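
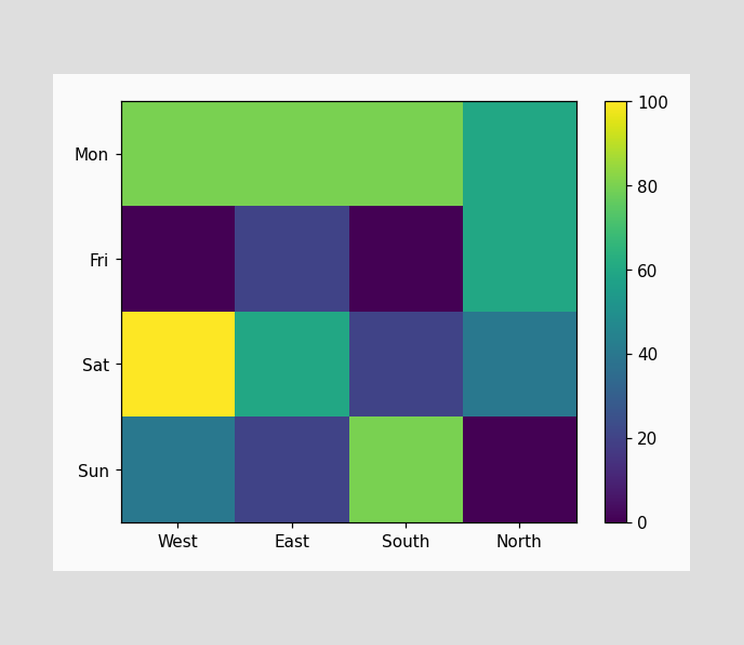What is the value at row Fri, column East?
Matching cell (Fri, East) against the colorbar gives 20.

20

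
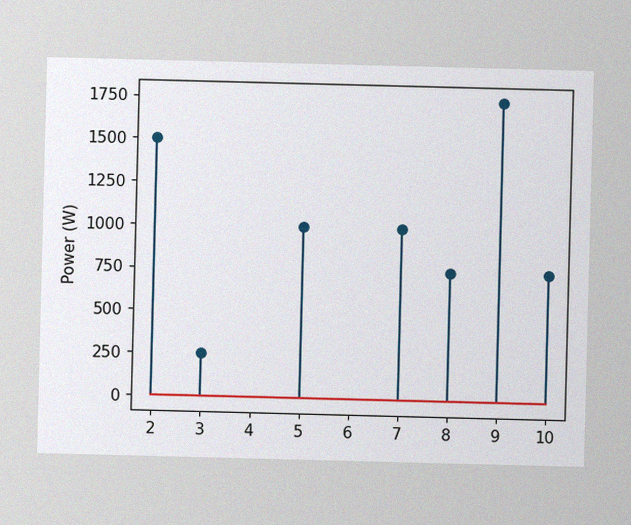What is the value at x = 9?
The image has some photo noise and uneven lighting. The stem at x=9 reaches 1750W.

1750W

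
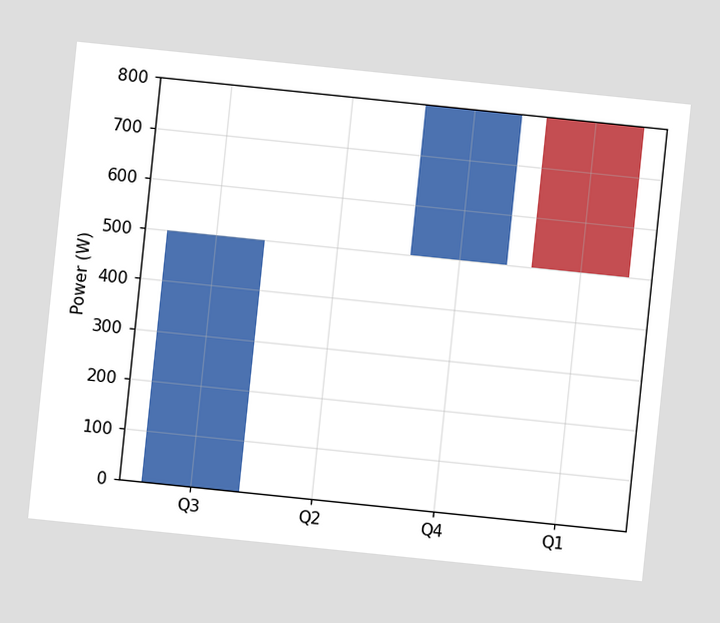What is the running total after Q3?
500W

The chart is tilted about 6° clockwise. After Q3 the running total reaches 500W.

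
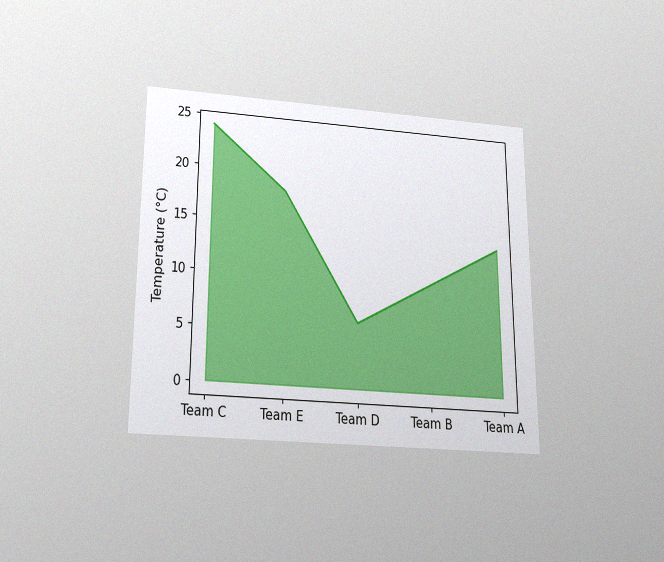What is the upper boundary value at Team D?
6°C

The chart is viewed slightly from below, with some photo noise. At Team D the upper boundary is at 6°C.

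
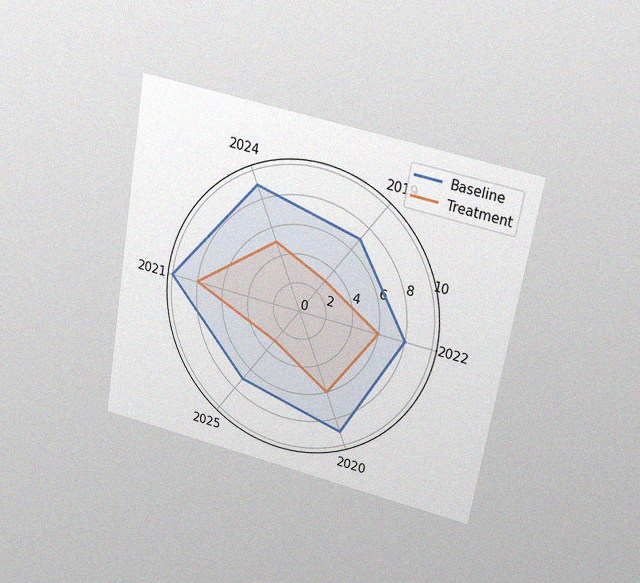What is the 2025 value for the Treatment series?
The chart is tilted about 10° clockwise and viewed slightly from above, with some photo noise. On the 2025 axis, Treatment reaches 3.

3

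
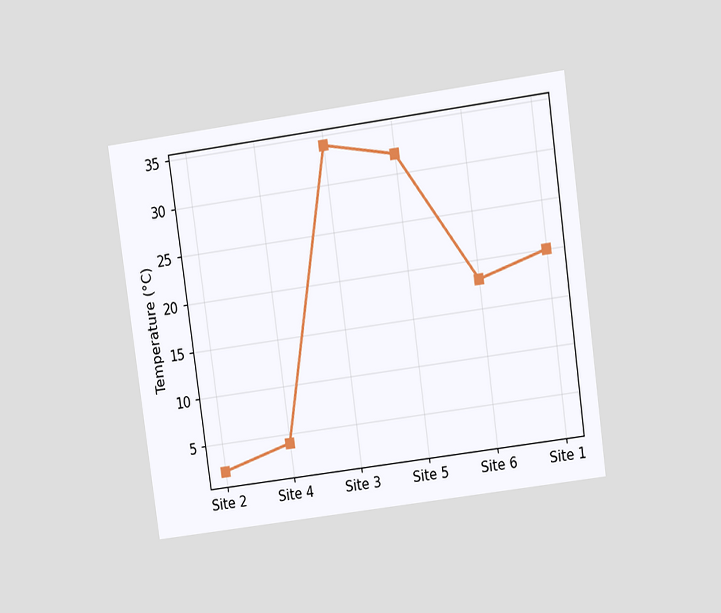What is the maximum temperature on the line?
34°C

The chart is tilted about 8° counter-clockwise and viewed at a slight angle. The highest point is at Site 3, and reading across to the y-axis gives 34°C.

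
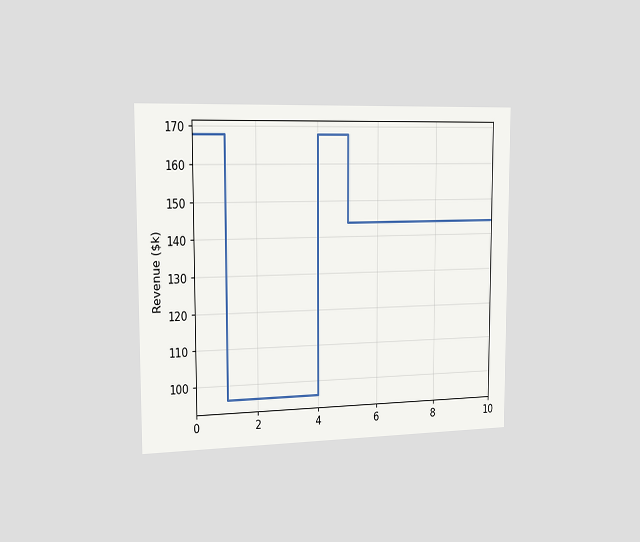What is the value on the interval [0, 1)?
$168k

The chart is viewed slightly from the left. On [0, 1) the step sits at $168k.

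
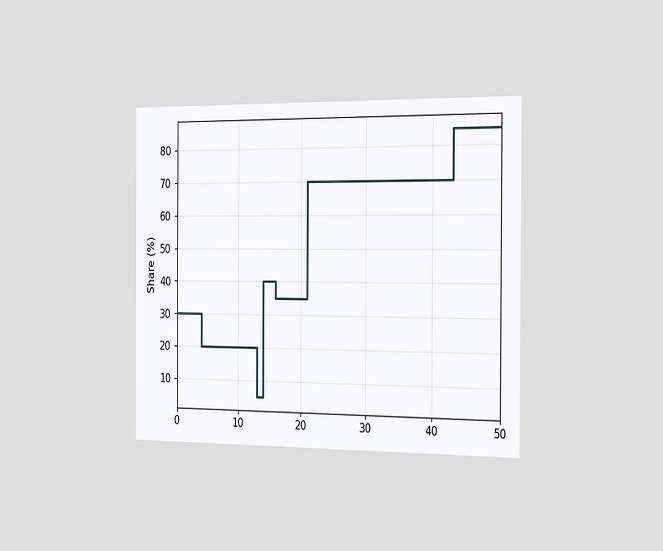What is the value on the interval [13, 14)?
5%

The chart is viewed slightly from the right. On [13, 14) the step sits at 5%.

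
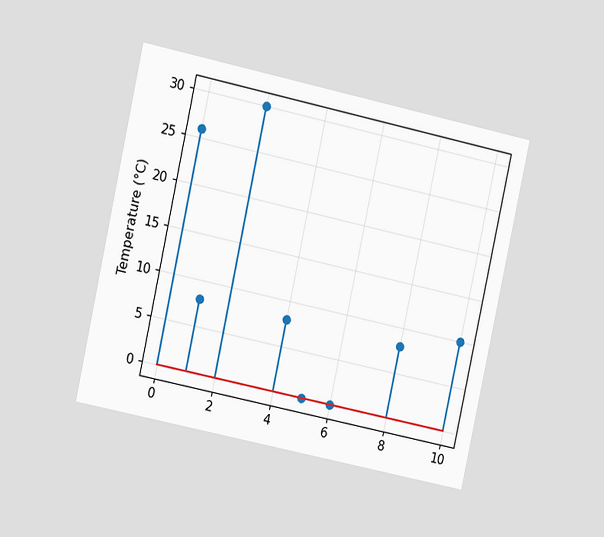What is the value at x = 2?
The chart is tilted about 12° clockwise and viewed at a slight angle. The stem at x=2 reaches 30°C.

30°C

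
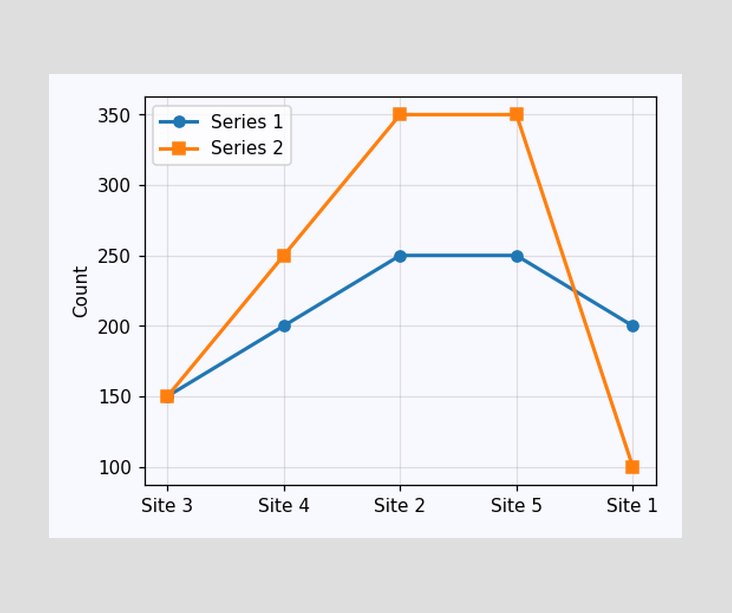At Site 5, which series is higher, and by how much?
Series 2, by 100

At Site 5, Series 2 sits above the other line by 100.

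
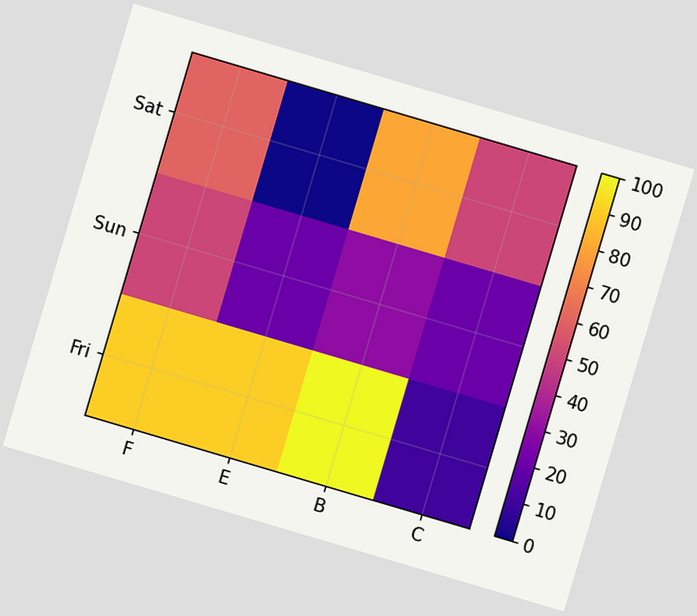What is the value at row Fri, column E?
The chart is tilted about 16° clockwise. Matching cell (Fri, E) against the colorbar gives 90.

90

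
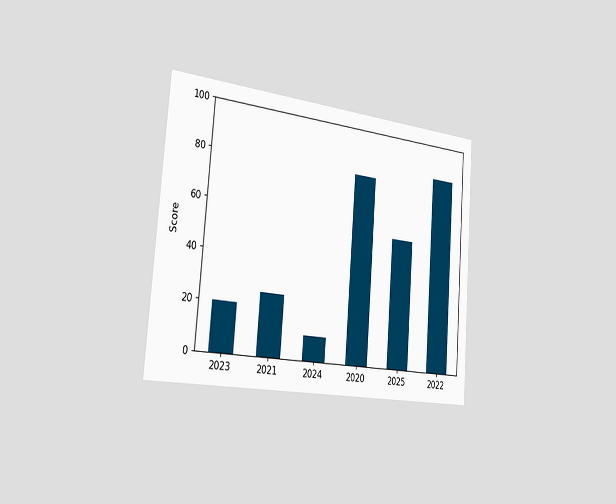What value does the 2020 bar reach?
80

The chart is tilted about 4° clockwise and viewed slightly from the left. Reading along the chart's y-axis, the 2020 bar reaches 80.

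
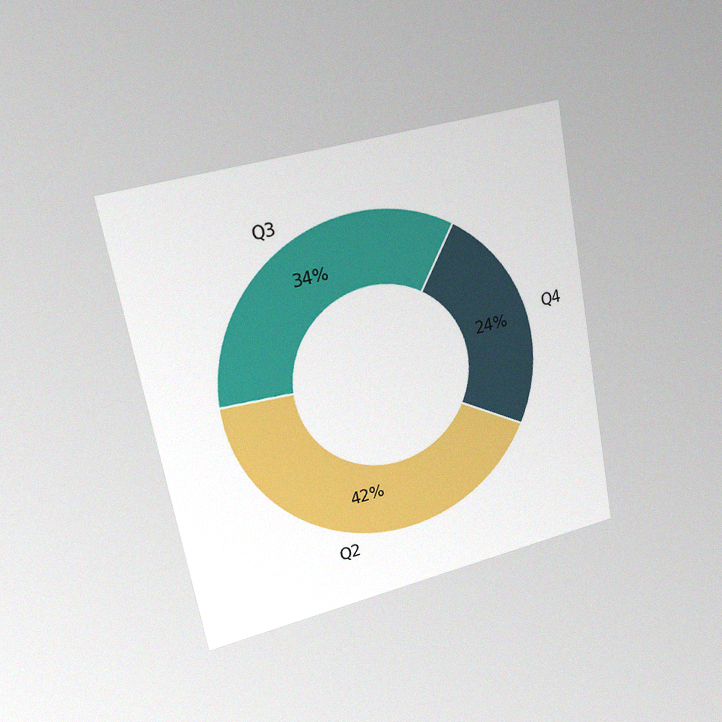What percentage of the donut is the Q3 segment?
The chart is tilted about 11° counter-clockwise and viewed slightly from the left, with some photo noise. The Q3 segment takes up 34% of the ring.

34%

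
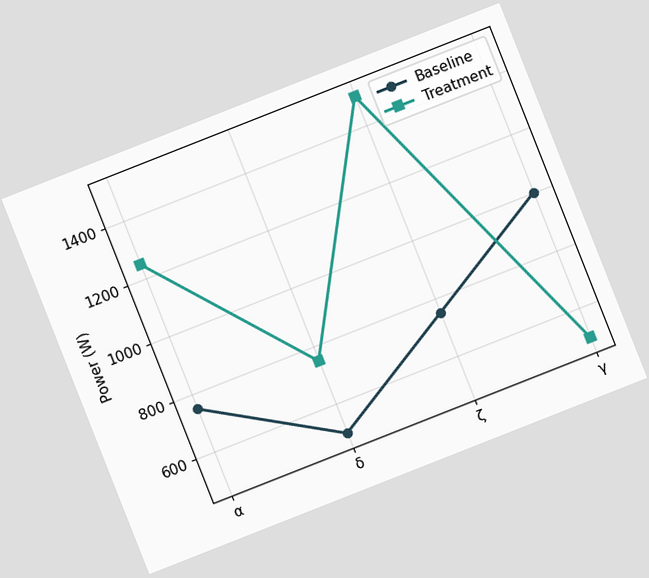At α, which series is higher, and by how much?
Treatment, by 500W

The chart is tilted about 22° counter-clockwise. At α, Treatment sits above the other line by 500W.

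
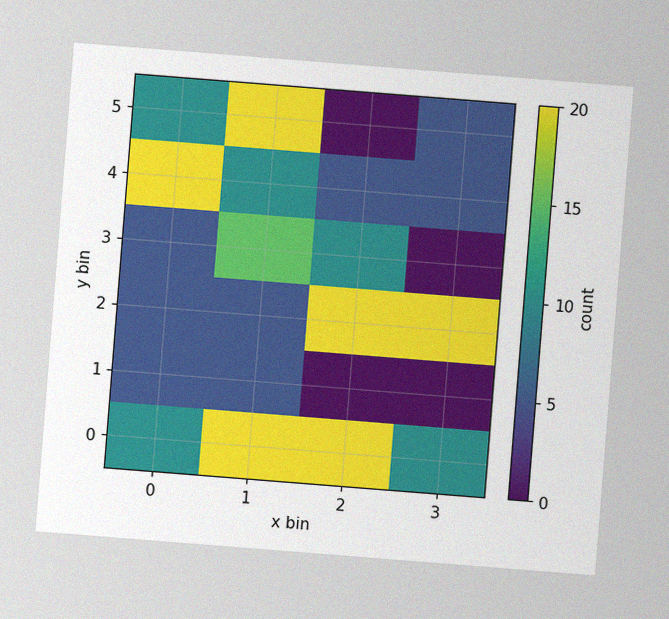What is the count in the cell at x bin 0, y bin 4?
The chart is tilted about 5° clockwise, with some photo noise. Matching the cell (0, 4) against the colorbar gives 20.

20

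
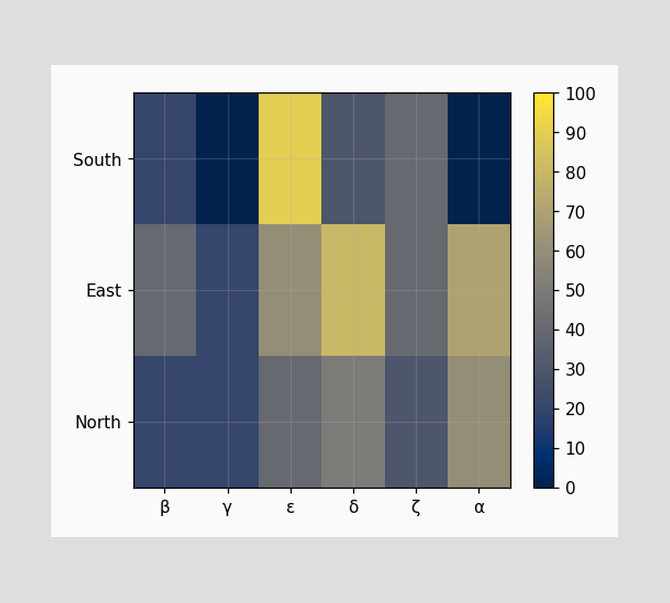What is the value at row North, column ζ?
30

Matching cell (North, ζ) against the colorbar gives 30.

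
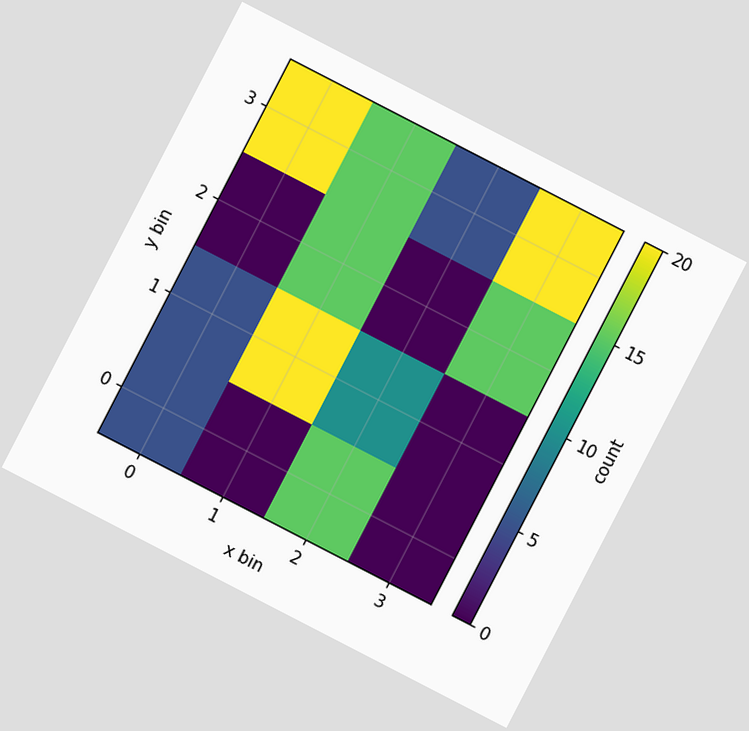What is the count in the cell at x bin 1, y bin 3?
15

The chart is tilted about 27° clockwise. Matching the cell (1, 3) against the colorbar gives 15.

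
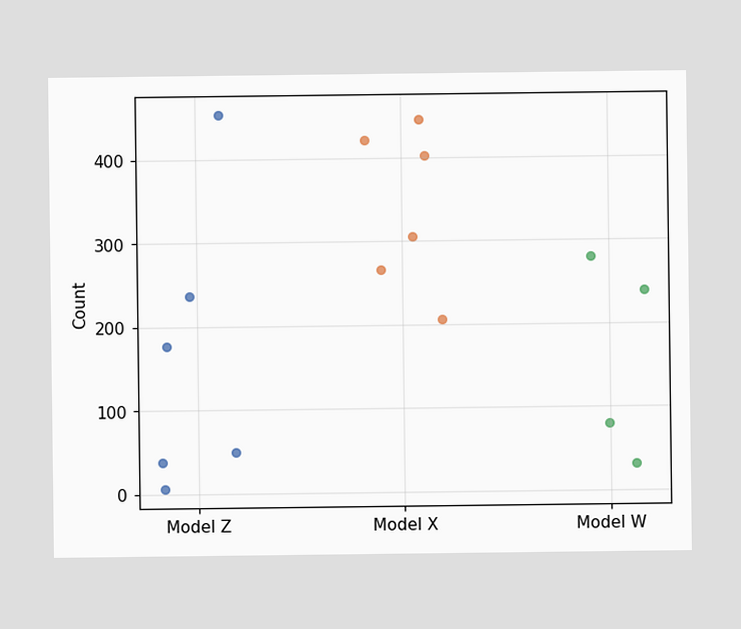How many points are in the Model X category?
6

Counting the markers in the Model X column gives 6.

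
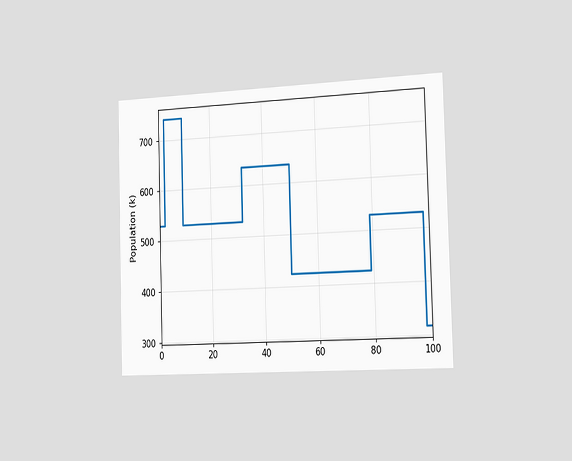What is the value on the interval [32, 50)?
636k

The chart is viewed slightly from the right. On [32, 50) the step sits at 636k.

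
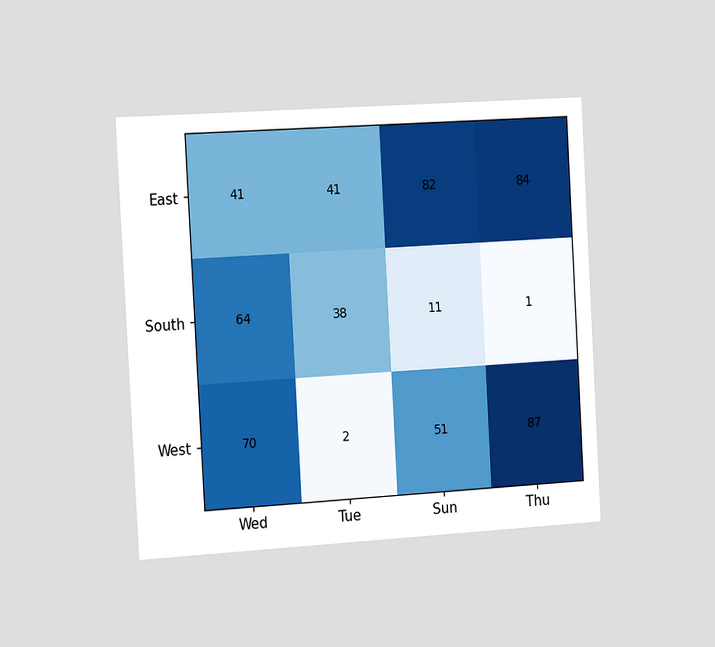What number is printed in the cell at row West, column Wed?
70

The chart is tilted about 3° counter-clockwise and viewed slightly from the left. The (West, Wed) cell reads 70.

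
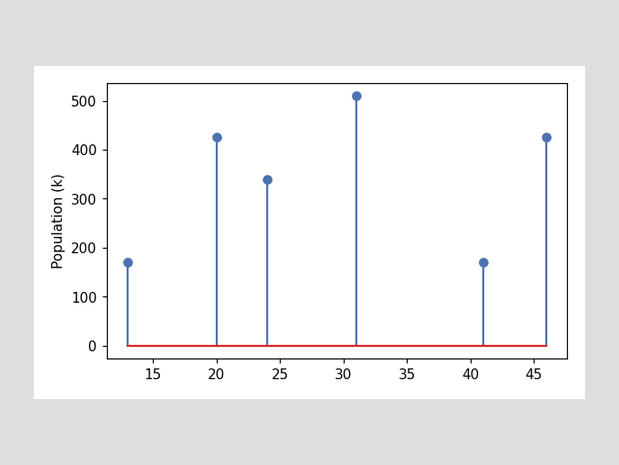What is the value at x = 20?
The stem at x=20 reaches 425k.

425k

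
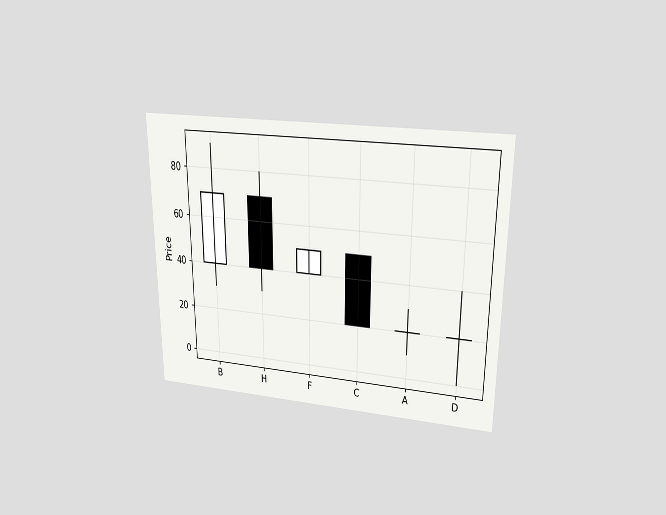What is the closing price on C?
The chart is viewed slightly from above. The C candle closes at 20.

20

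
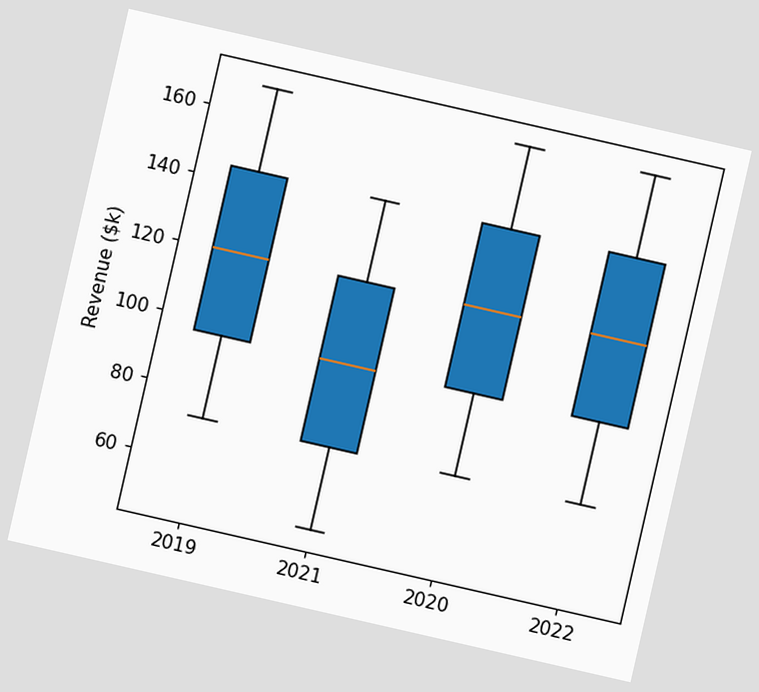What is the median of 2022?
$120k

The chart is tilted about 13° clockwise. The median line in the 2022 box sits at $120k.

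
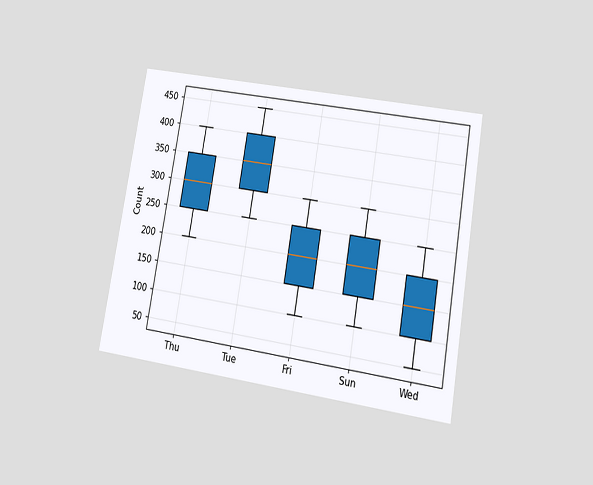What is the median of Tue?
The chart is tilted about 10° clockwise and viewed at a slight angle. The median line in the Tue box sits at 350.

350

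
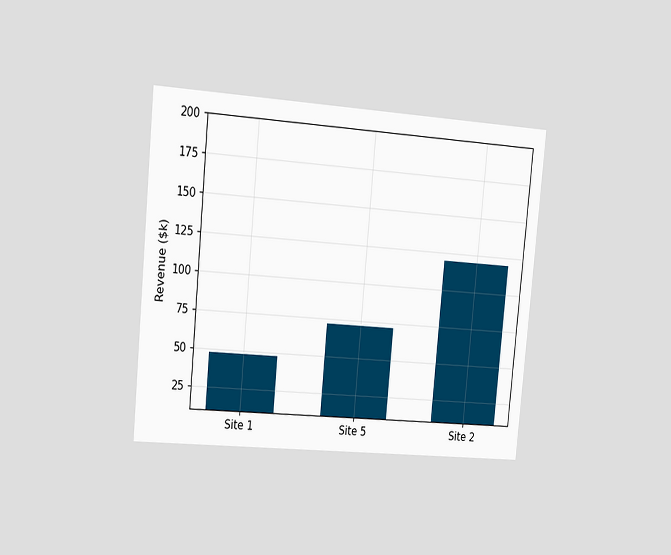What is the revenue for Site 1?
$48k

The chart is tilted about 5° clockwise and viewed slightly from the left. Reading along the chart's y-axis, the Site 1 bar reaches $48k.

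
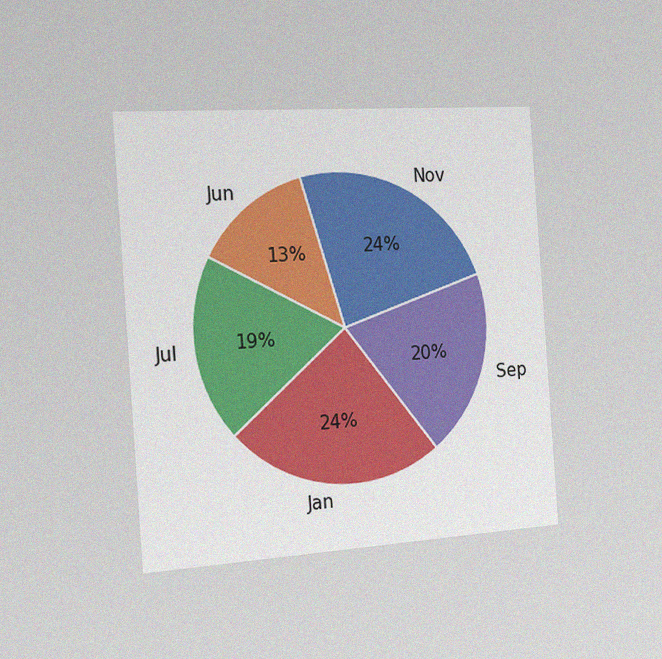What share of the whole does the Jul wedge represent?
19%

The chart is tilted about 4° counter-clockwise and viewed slightly from the left, with some photo noise. The Jul slice takes up 19% of the pie.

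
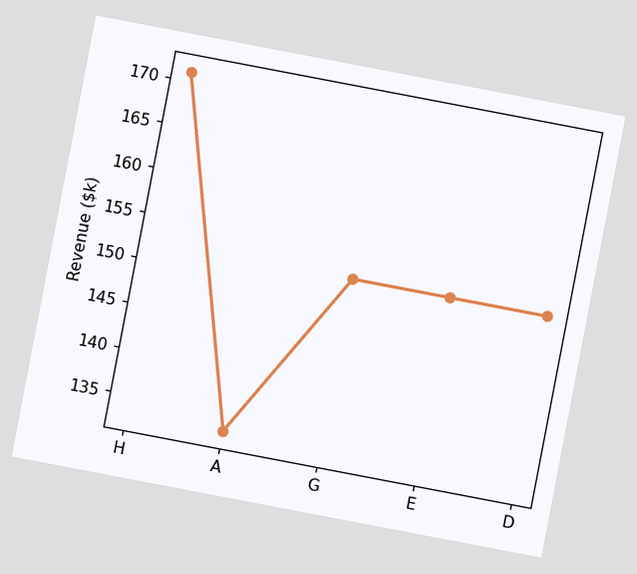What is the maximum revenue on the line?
The chart is tilted about 11° clockwise. The highest point is at H, and reading across to the y-axis gives $171k.

$171k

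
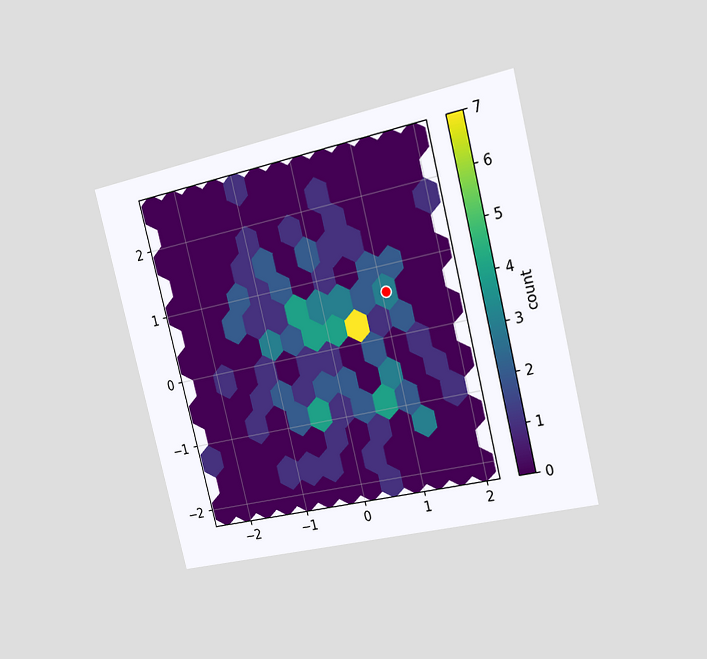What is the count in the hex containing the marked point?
The chart is tilted about 14° counter-clockwise and viewed slightly from the right. The marked hex reads 3 on the colorbar.

3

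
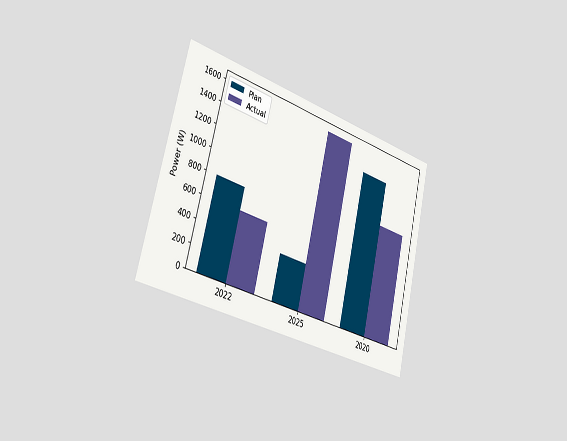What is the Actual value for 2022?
600W

The chart is tilted about 14° clockwise and viewed slightly from the left. The Actual bar at 2022 reaches 600W on the y-axis.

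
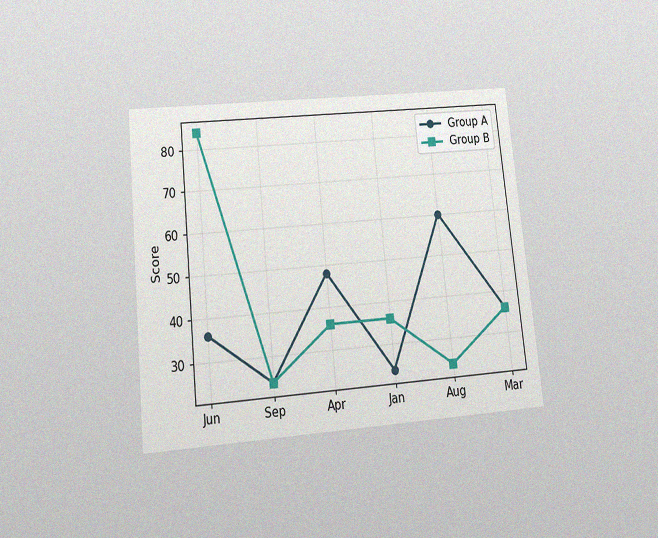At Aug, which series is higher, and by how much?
Group A, by 36

The chart is tilted about 6° counter-clockwise and viewed slightly from below, with some photo noise. At Aug, Group A sits above the other line by 36.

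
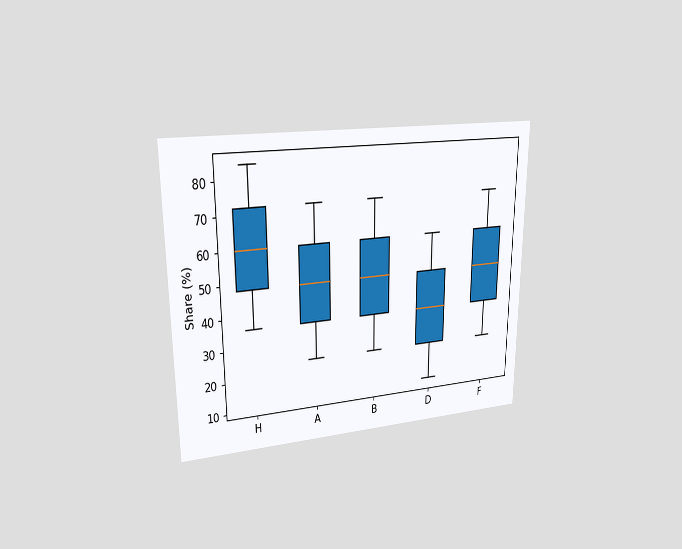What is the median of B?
48%

The chart is viewed at a slight angle. The median line in the B box sits at 48%.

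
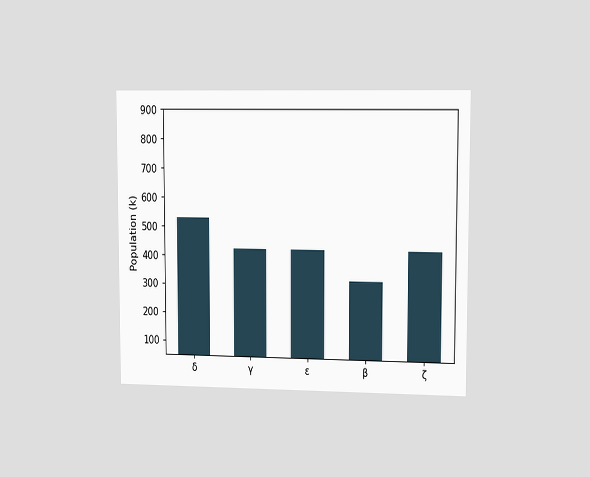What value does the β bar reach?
The chart is viewed slightly from the right. Reading along the chart's y-axis, the β bar reaches 318k.

318k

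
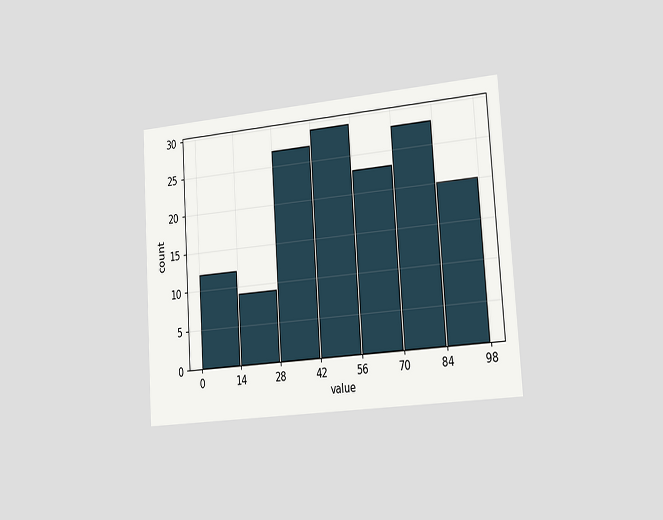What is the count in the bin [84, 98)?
20

The chart is tilted about 4° counter-clockwise and viewed slightly from the right. The [84, 98) bin has height 20.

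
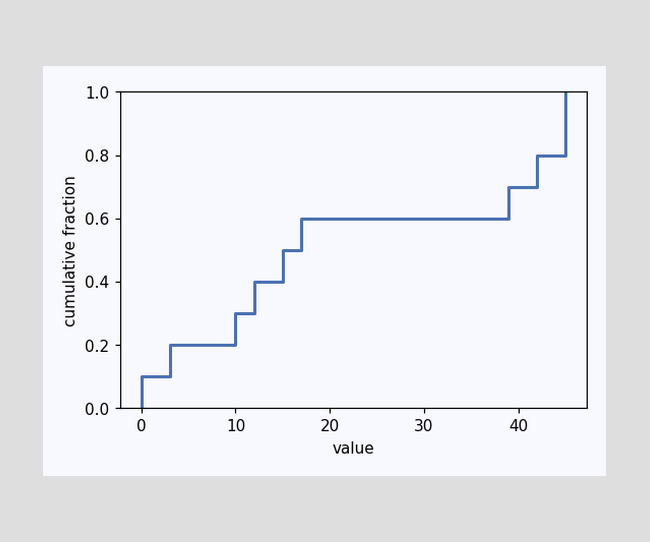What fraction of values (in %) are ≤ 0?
10%

At x=0 the ECDF step is at 10%.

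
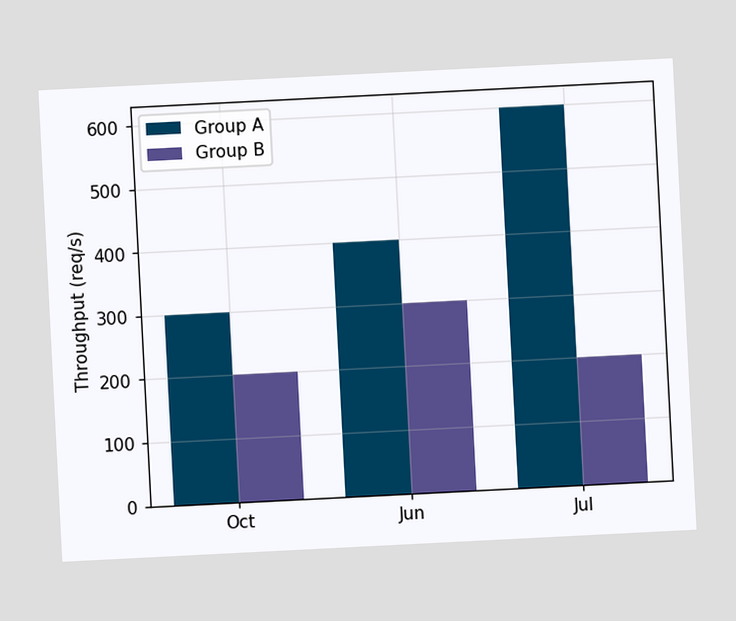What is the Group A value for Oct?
The chart is tilted about 3° counter-clockwise. The Group A bar at Oct reaches 300req/s on the y-axis.

300req/s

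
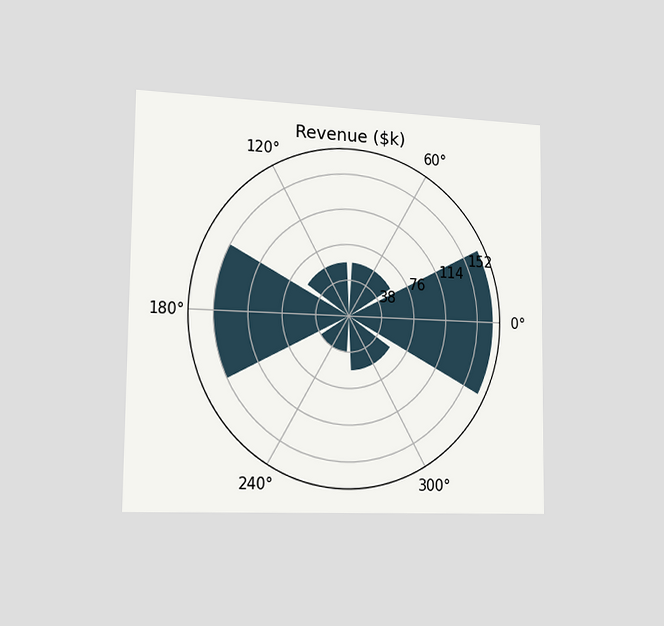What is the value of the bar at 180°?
The chart is viewed slightly from the left. The bar at 180° reaches $152k on the radial axis.

$152k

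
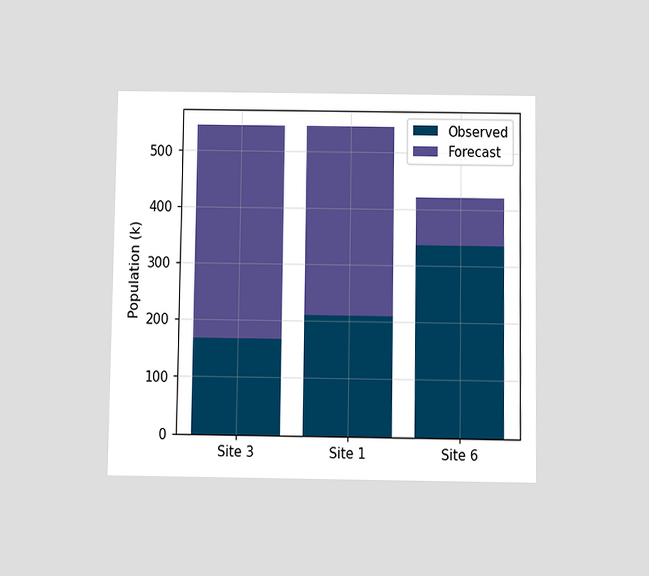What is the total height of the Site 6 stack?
The chart is viewed slightly from below. The Site 6 stack's top reaches 420k on the y-axis.

420k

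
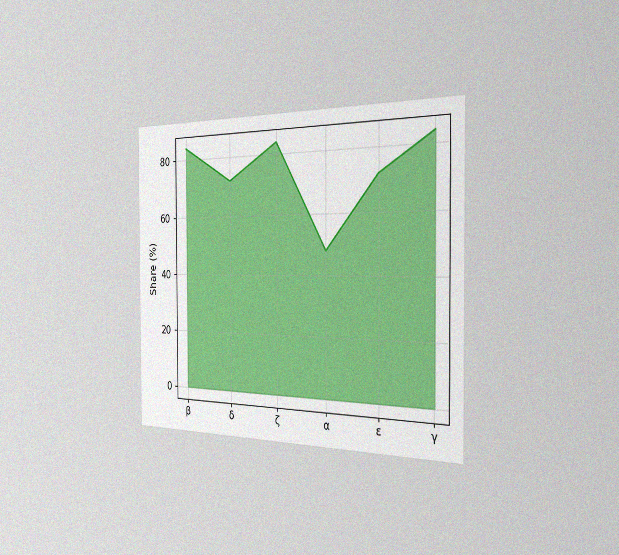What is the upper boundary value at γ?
84%

The chart is viewed slightly from the right, with some photo noise. At γ the upper boundary is at 84%.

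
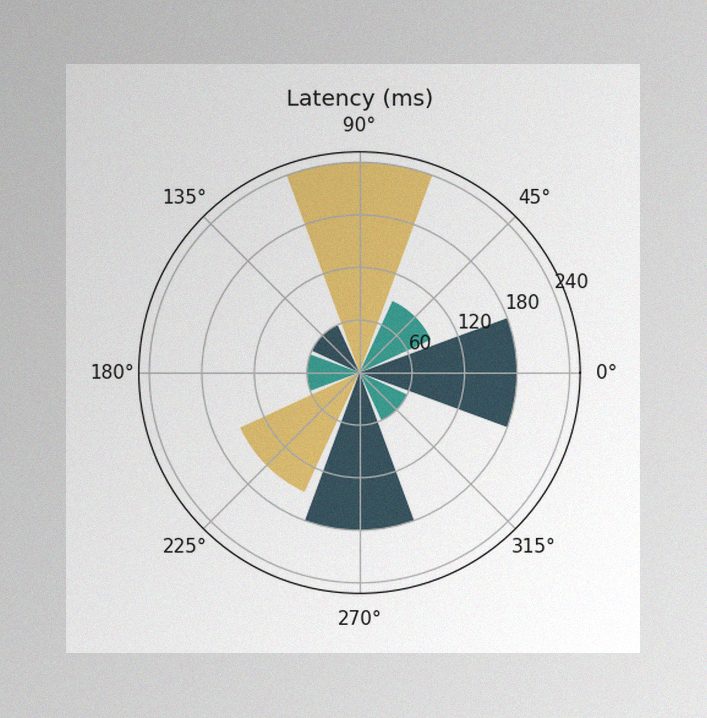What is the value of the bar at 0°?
180ms

The image has some photo noise and uneven lighting. The bar at 0° reaches 180ms on the radial axis.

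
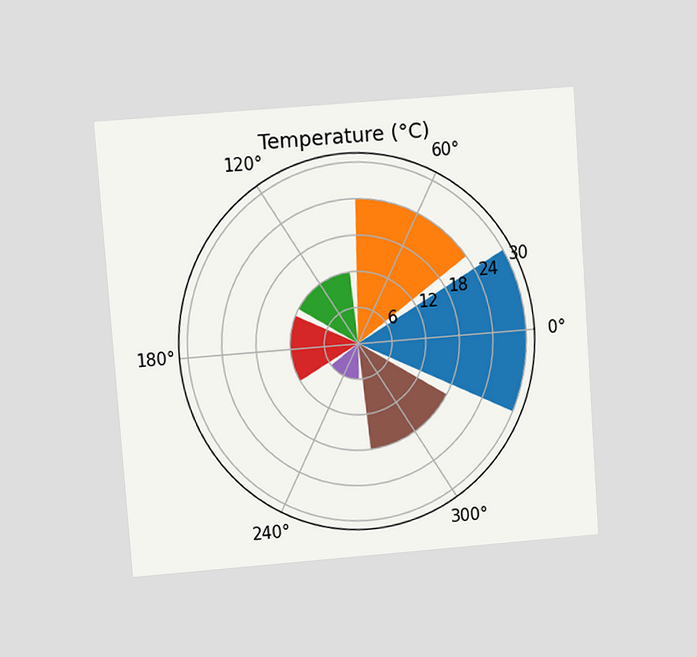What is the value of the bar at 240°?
6°C

The chart is tilted about 4° counter-clockwise and viewed at a slight angle. The bar at 240° reaches 6°C on the radial axis.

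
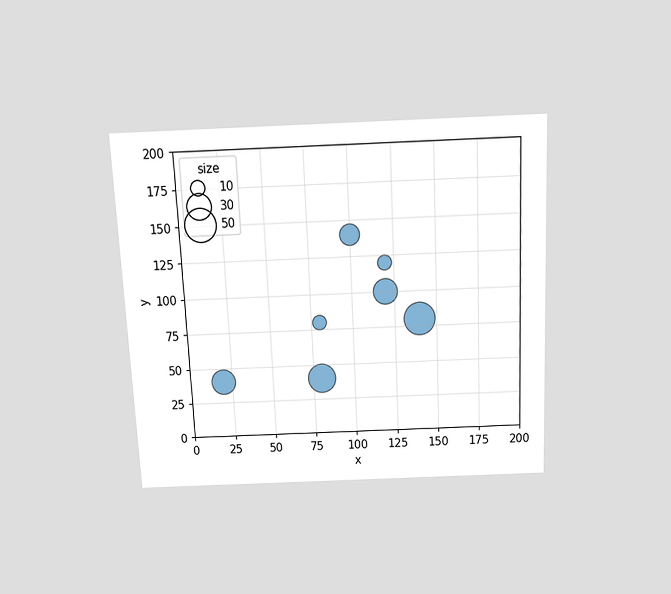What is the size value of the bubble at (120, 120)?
The chart is tilted about 3° counter-clockwise and viewed slightly from above. Matching the bubble at (120, 120) against the size legend gives 10.

10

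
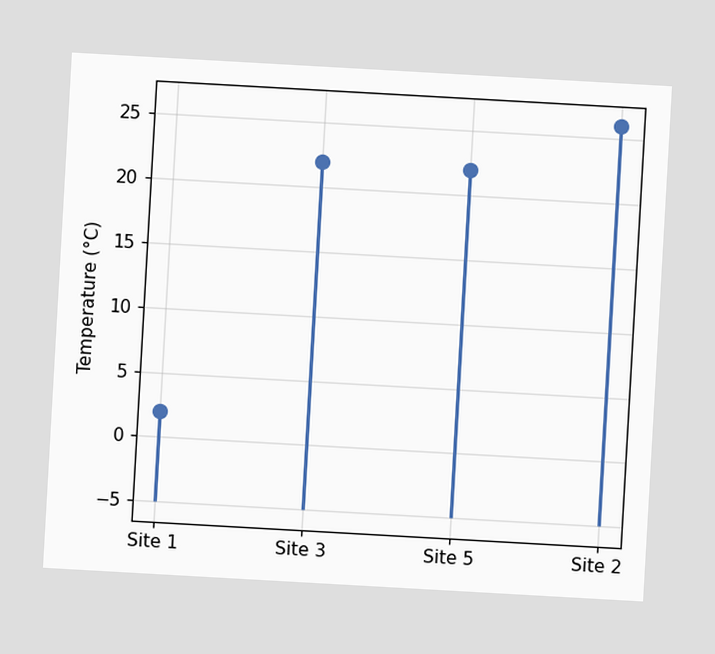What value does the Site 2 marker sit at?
26°C

The chart is tilted about 3° clockwise. The Site 2 marker sits at 26°C.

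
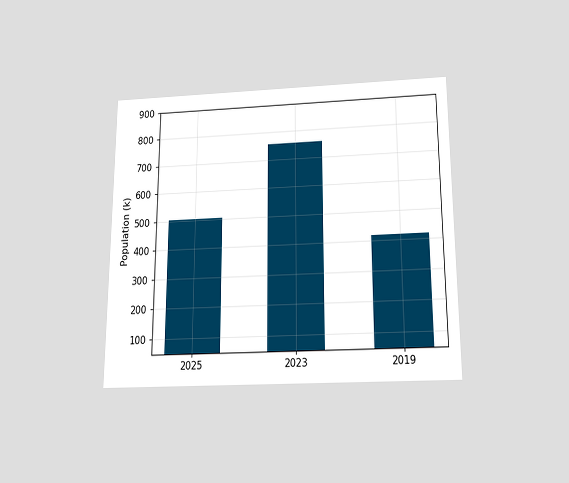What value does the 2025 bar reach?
504k

The chart is viewed slightly from below. Reading along the chart's y-axis, the 2025 bar reaches 504k.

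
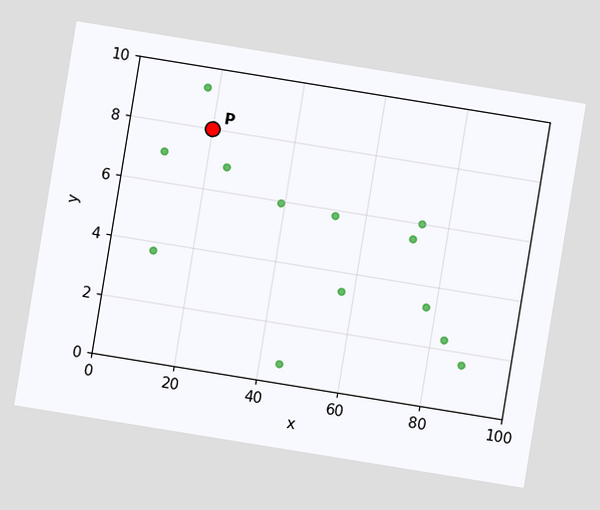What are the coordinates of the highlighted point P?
The chart is tilted about 9° clockwise. Following the gridlines from P to each axis, P sits at (20, 8).

(20, 8)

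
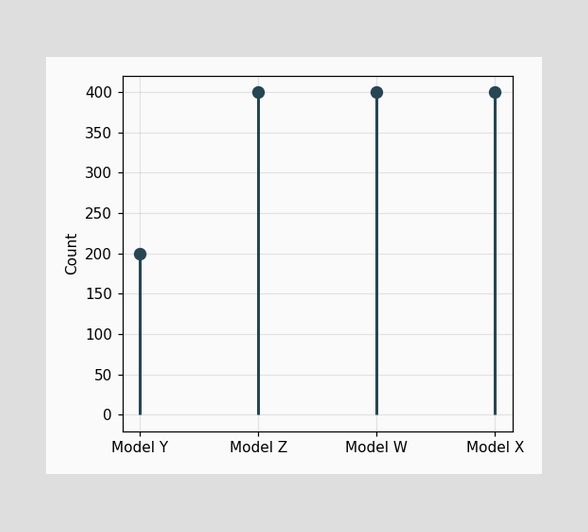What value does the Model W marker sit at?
400

The Model W marker sits at 400.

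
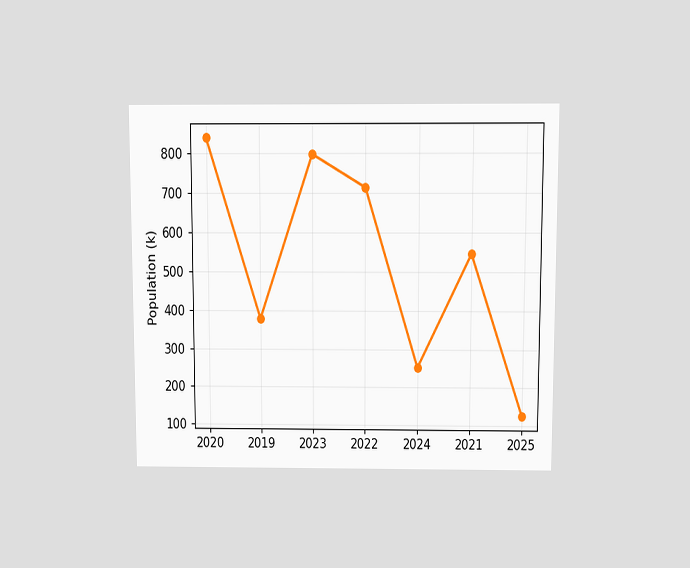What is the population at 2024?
The chart is viewed slightly from above. At 2024, the line is at 252k.

252k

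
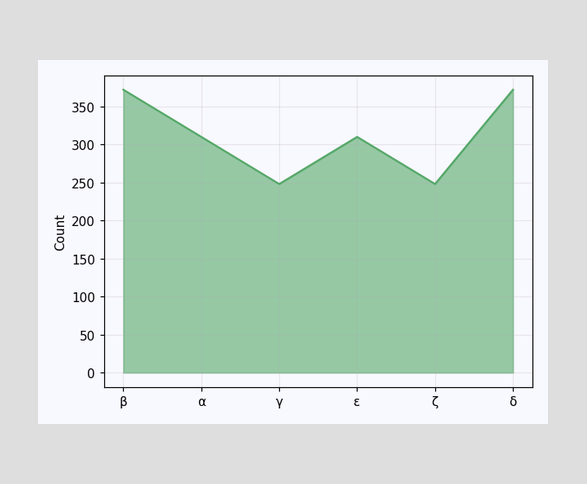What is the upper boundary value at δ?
372

At δ the upper boundary is at 372.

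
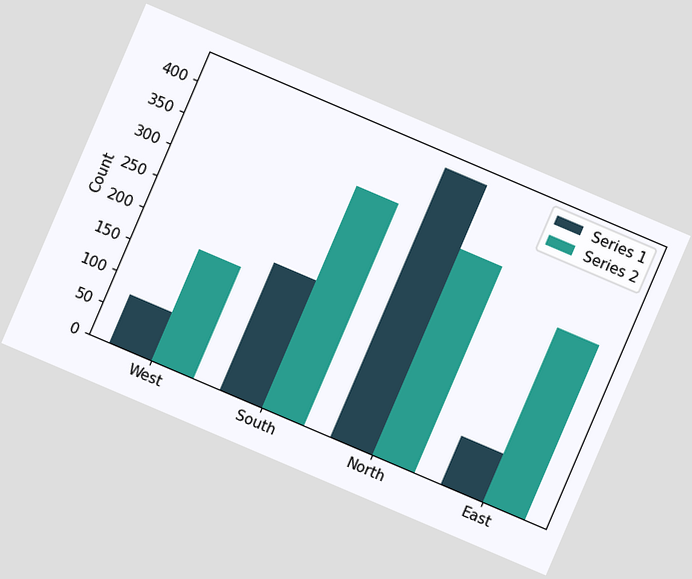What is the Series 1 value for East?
75

The chart is tilted about 23° clockwise. The Series 1 bar at East reaches 75 on the y-axis.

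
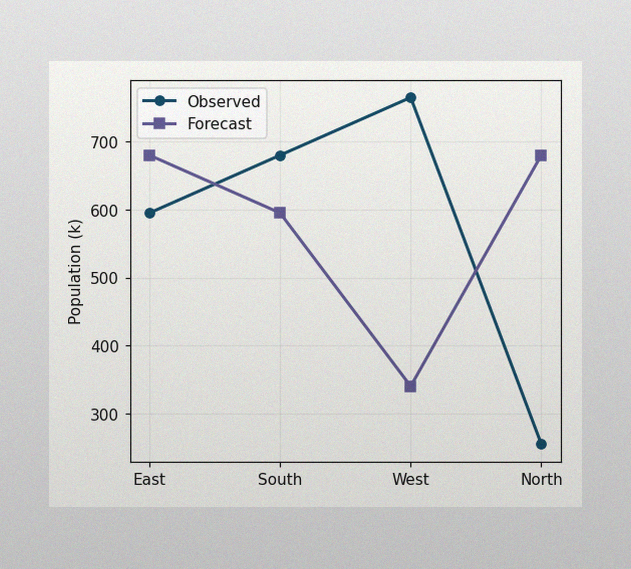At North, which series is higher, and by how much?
The image has some photo noise and uneven lighting. At North, Forecast sits above the other line by 425k.

Forecast, by 425k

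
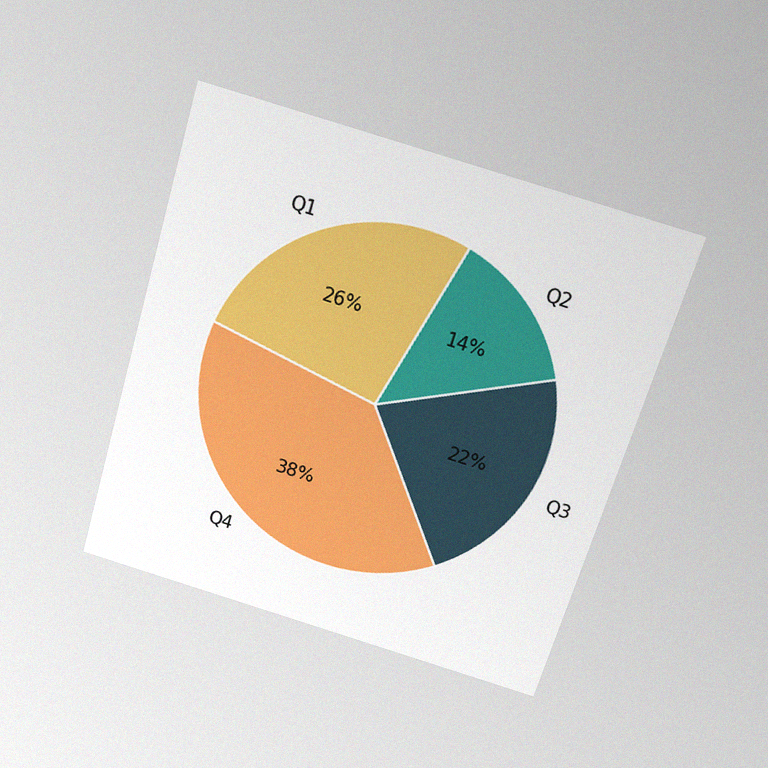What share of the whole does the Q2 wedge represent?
14%

The chart is tilted about 17° clockwise and viewed slightly from above, with some photo noise. The Q2 slice takes up 14% of the pie.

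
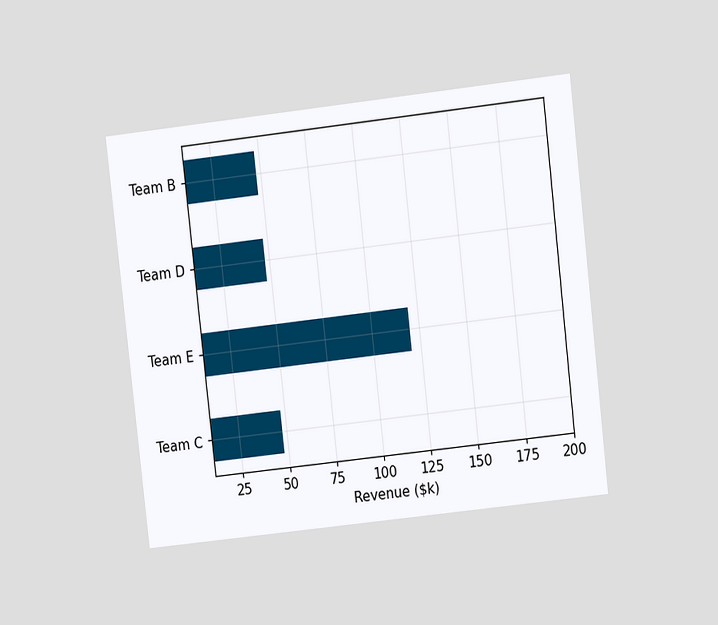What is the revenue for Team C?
The chart is tilted about 6° counter-clockwise and viewed at a slight angle. Reading along the chart's x-axis, the Team C bar reaches $48k.

$48k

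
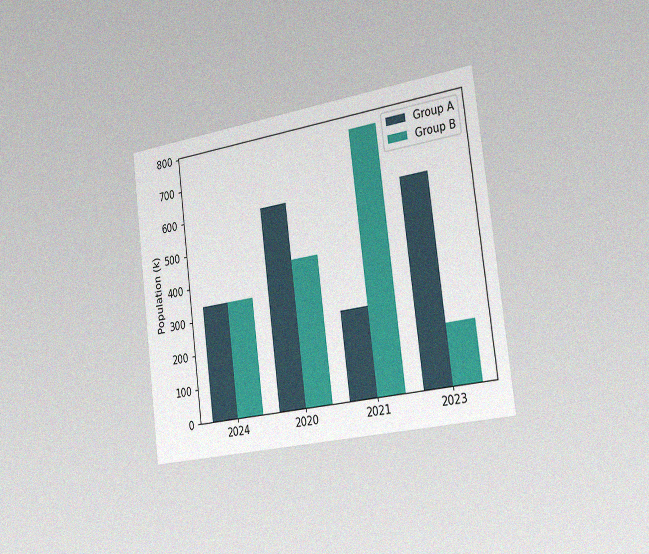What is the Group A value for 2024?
The chart is tilted about 7° counter-clockwise and viewed slightly from the right, with some photo noise. The Group A bar at 2024 reaches 340k on the y-axis.

340k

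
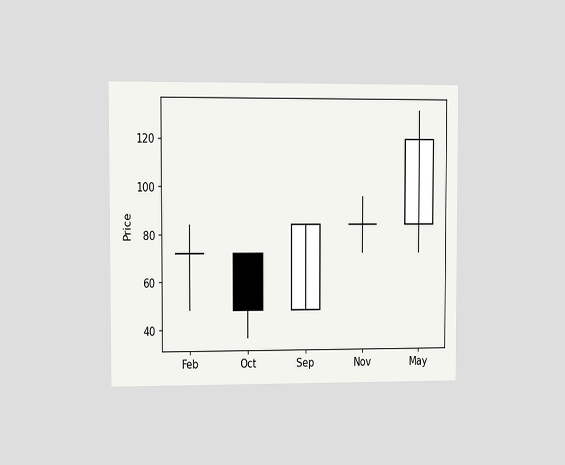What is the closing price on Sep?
The chart is viewed at a slight angle. The Sep candle closes at 84.

84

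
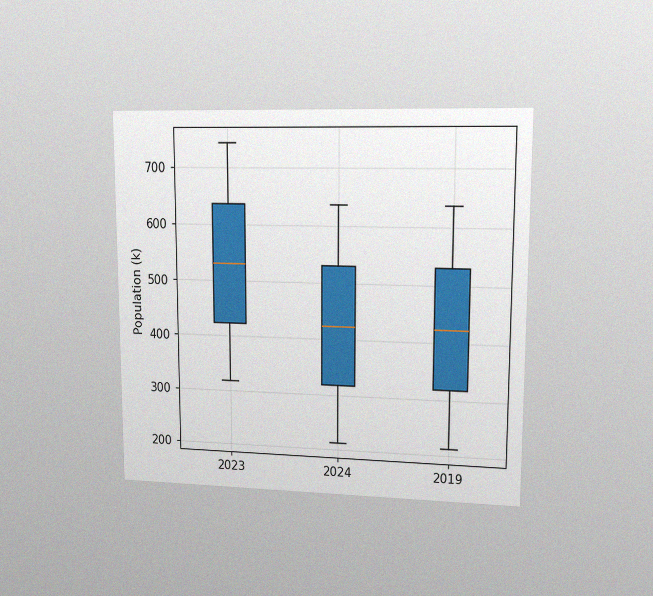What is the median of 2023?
The chart is viewed at a slight angle, with some photo noise. The median line in the 2023 box sits at 530k.

530k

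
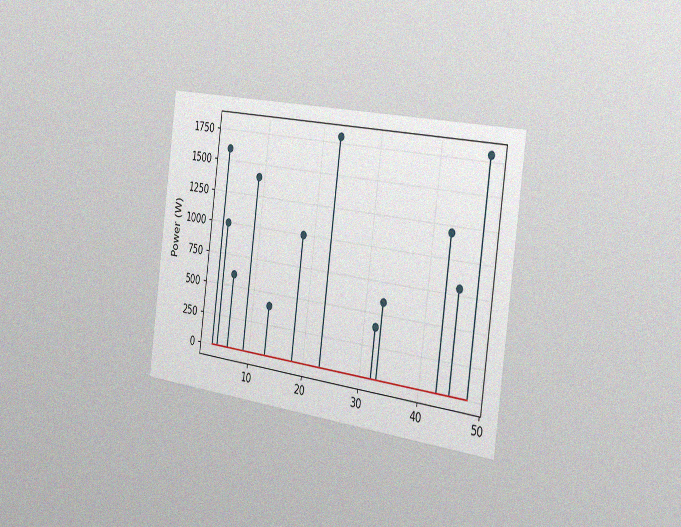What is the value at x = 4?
1000W

The chart is tilted about 8° clockwise and viewed slightly from the right, with some photo noise. The stem at x=4 reaches 1000W.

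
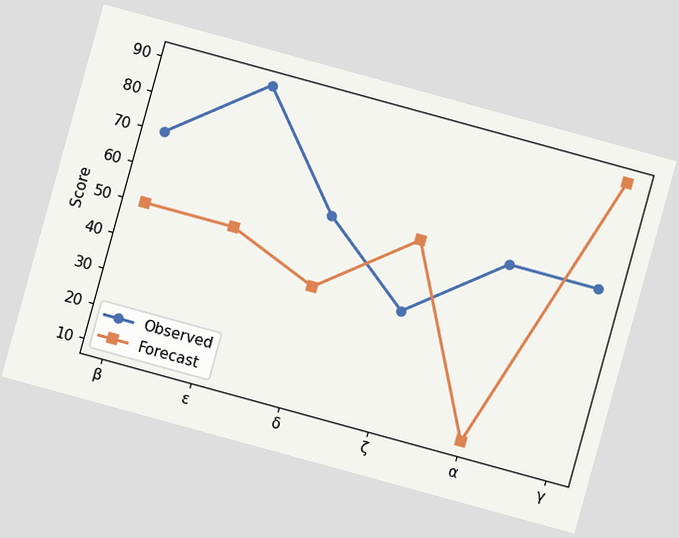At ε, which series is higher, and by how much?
Observed, by 40

The chart is tilted about 15° clockwise. At ε, Observed sits above the other line by 40.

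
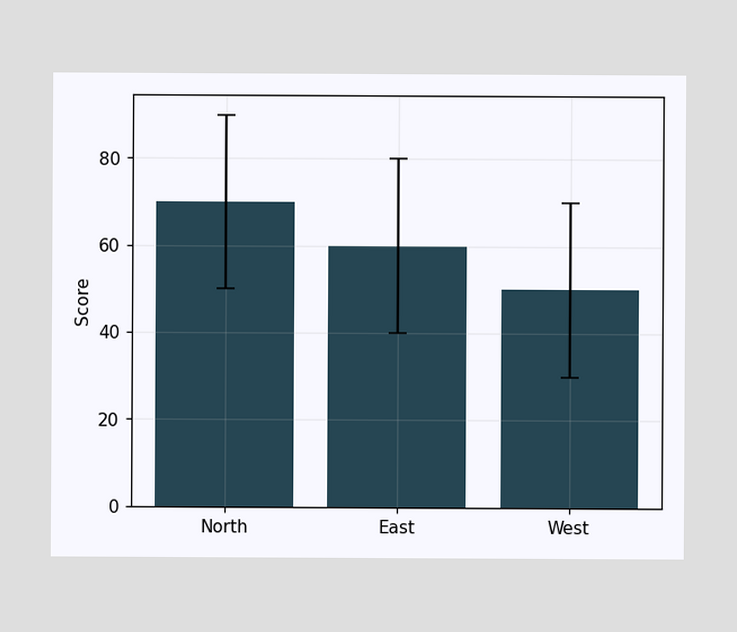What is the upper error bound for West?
70

The West bar's upper whisker reaches 70.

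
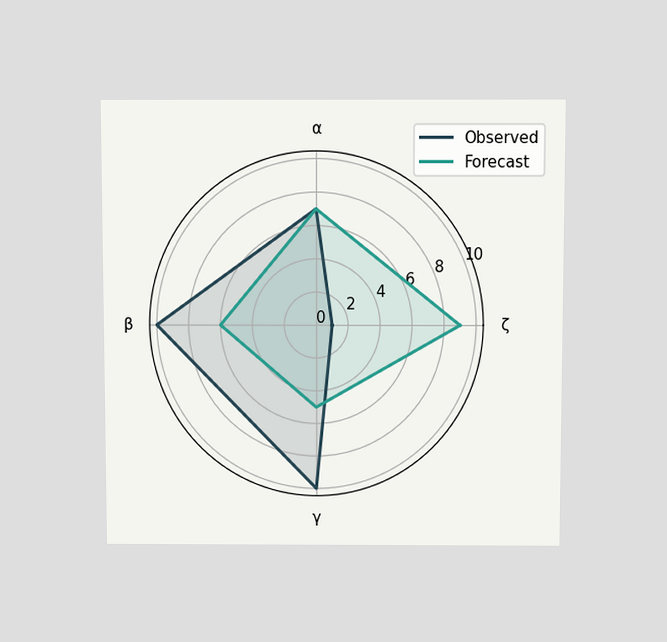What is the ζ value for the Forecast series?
9

The chart is viewed slightly from above. On the ζ axis, Forecast reaches 9.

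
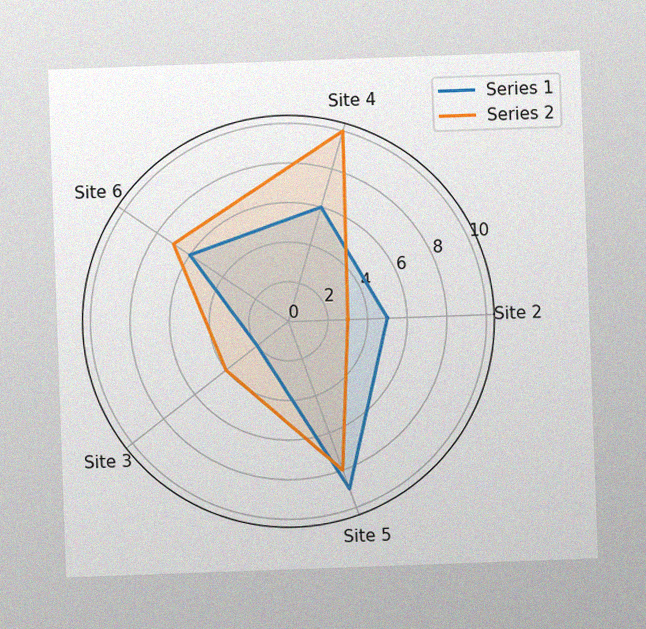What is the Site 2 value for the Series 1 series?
The chart is tilted about 2° counter-clockwise, with some photo noise. On the Site 2 axis, Series 1 reaches 5.

5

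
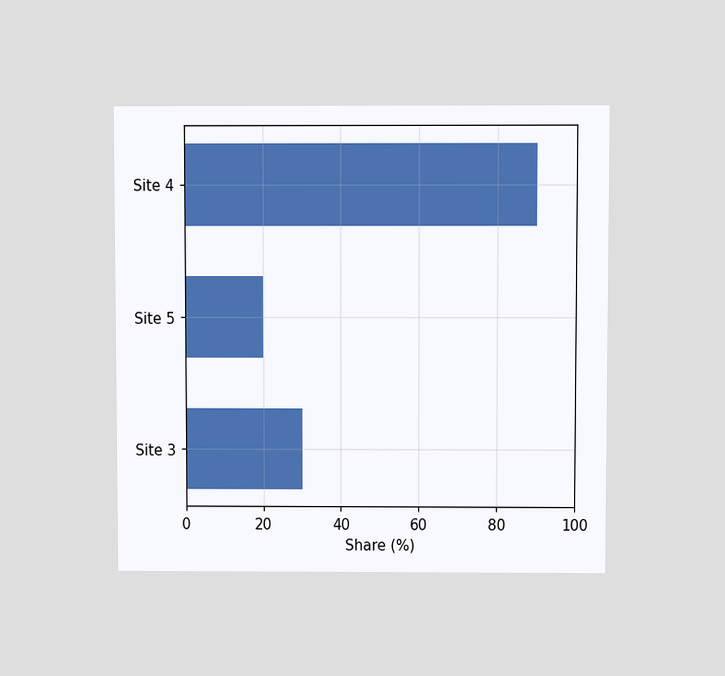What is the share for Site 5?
20%

The chart is viewed at a slight angle. Reading along the chart's x-axis, the Site 5 bar reaches 20%.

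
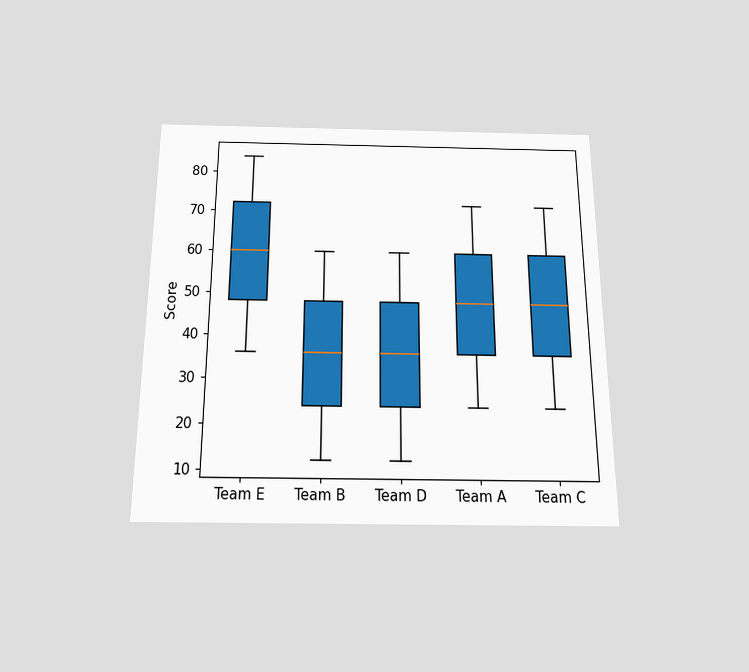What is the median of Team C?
48

The chart is viewed slightly from below. The median line in the Team C box sits at 48.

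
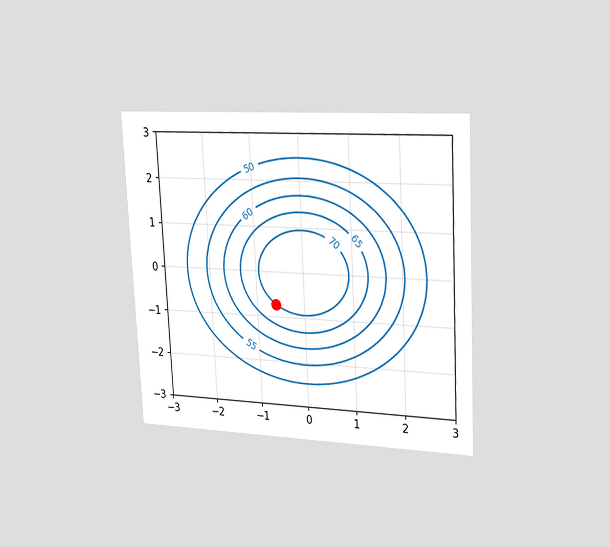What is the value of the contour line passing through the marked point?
The chart is tilted about 3° counter-clockwise and viewed slightly from the right. The marked point sits on the contour labelled 70.

70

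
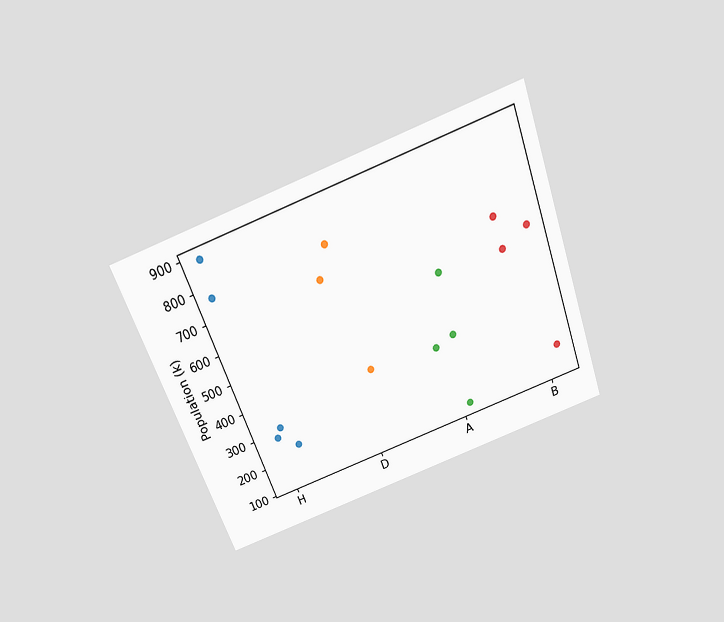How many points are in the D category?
The chart is tilted about 20° counter-clockwise and viewed slightly from above. Counting the markers in the D column gives 3.

3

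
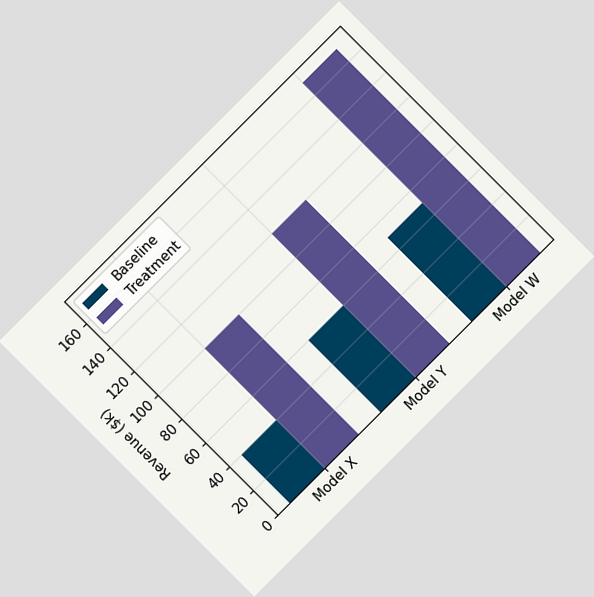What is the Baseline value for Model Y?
The chart is tilted about 45° counter-clockwise. The Baseline bar at Model Y reaches $60k on the y-axis.

$60k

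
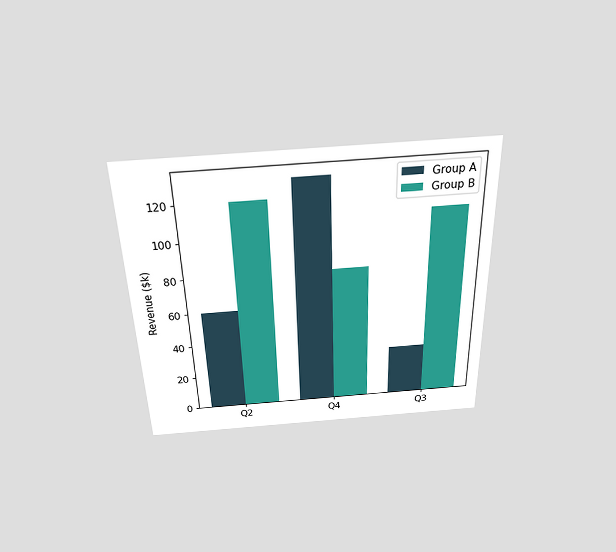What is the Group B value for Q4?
The chart is viewed slightly from above. The Group B bar at Q4 reaches $80k on the y-axis.

$80k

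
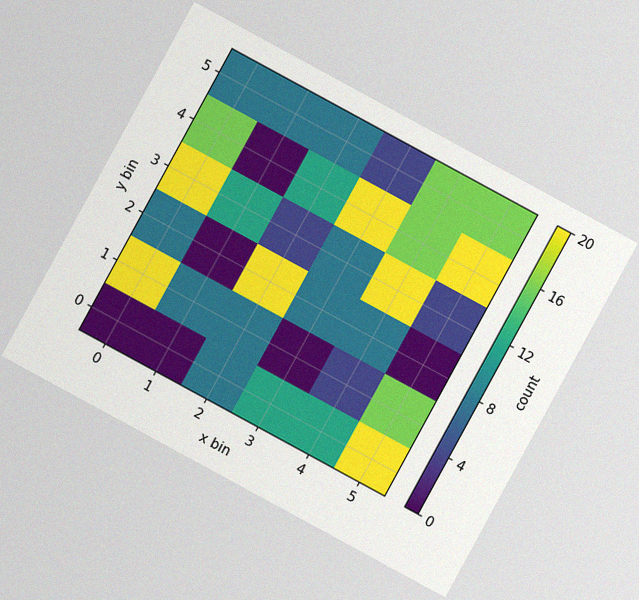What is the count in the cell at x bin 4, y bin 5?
The chart is tilted about 29° clockwise, with some photo noise. Matching the cell (4, 5) against the colorbar gives 16.

16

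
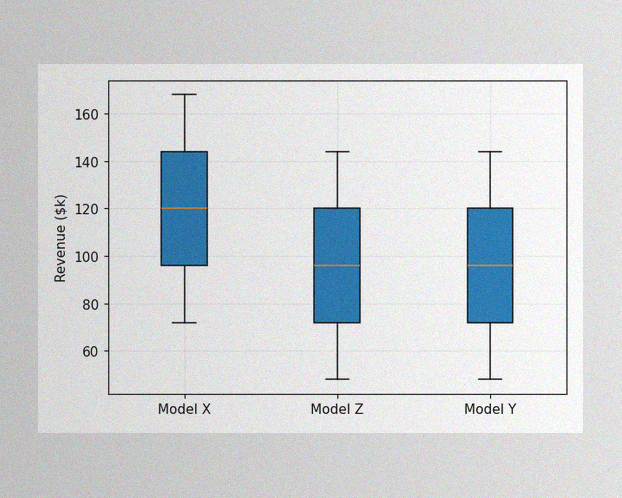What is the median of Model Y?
The image has some photo noise and uneven lighting. The median line in the Model Y box sits at $96k.

$96k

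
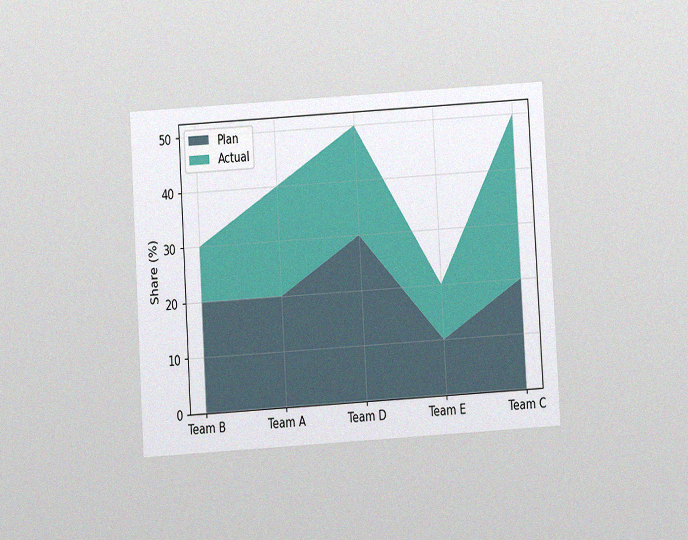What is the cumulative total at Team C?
50%

The chart is tilted about 3° counter-clockwise and viewed slightly from below, with some photo noise. The stacked total at Team C reaches 50%.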